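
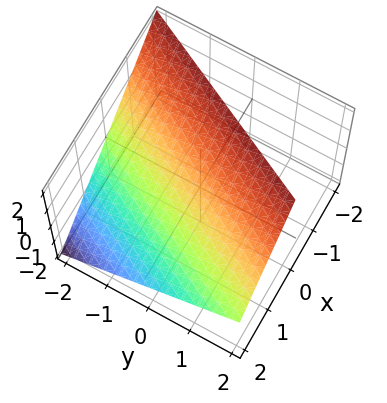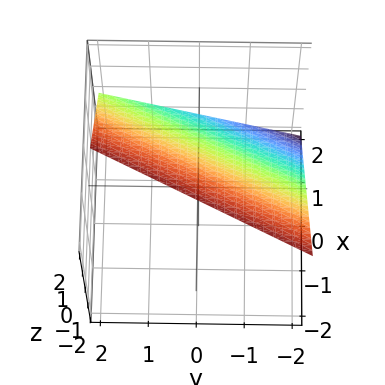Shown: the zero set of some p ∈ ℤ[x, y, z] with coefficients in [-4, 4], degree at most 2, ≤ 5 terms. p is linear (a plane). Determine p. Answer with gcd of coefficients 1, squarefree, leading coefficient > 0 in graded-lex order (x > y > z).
2*x - y + 2*z - 2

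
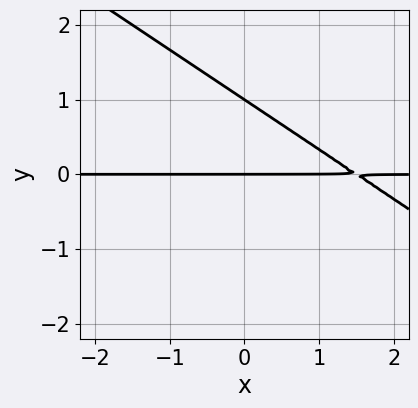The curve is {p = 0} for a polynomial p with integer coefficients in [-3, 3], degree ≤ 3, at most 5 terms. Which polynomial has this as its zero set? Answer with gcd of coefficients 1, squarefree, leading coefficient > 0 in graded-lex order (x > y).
2*x*y + 3*y^2 - 3*y

1. The degree is 2 — the shape is more complex than any degree-1 curve.
2. Observable constraints: the y-axis gridline crossings are at y ∈ {0, 1}; the visible x-axis segment lies entirely on the curve.
3. Together with the visible shape, these determine p as stated.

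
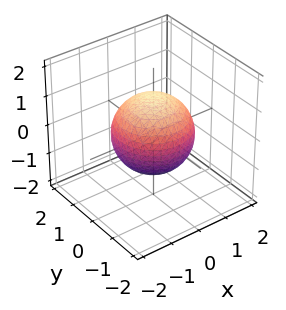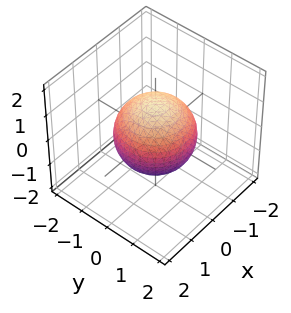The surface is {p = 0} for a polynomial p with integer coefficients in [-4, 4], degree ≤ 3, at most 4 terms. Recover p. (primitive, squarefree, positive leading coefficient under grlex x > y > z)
2*x^2 + 2*y^2 + 2*z^2 - 3

(a) deg p = 2. A closed, bounded, convex surface; a quadric.
(b) Symmetries: every cross-section ⟂ z is a circle, so x, y appear only via x² + y²; mirror symmetry z ↦ −z ⇒ only even powers of z.
(c) Against the integer gridlines: a circular section at z = 1 has radius between 0 and 1.
(d) Matching integer coefficients to the picture gives p.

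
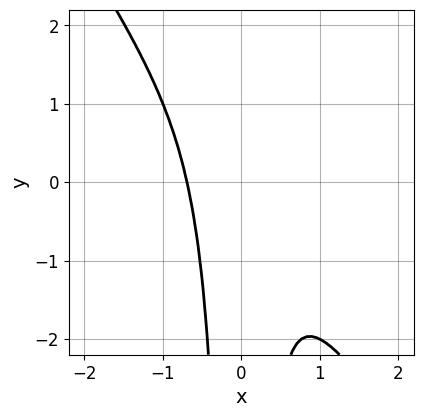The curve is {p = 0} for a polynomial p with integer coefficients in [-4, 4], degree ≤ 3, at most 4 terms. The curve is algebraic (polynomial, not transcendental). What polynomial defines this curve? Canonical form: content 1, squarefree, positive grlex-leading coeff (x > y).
(a) deg p = 3.
(b) Observable constraints: the curve avoids every integer y-axis point in the box.
(c) Matching integer coefficients to the picture gives p.

3*x^3 + 2*x^2*y + 1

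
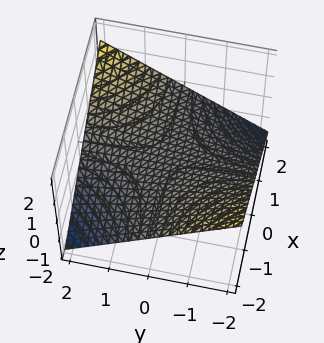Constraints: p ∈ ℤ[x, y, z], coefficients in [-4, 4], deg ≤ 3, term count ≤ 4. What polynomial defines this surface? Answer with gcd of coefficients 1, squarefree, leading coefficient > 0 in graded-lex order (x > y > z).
Degree: a hyperbolic paraboloid; a quadric, so deg p = 2.
From the axis intercepts and sections: it crosses the z-axis at the gridline z = 0; every point of the x-axis in the box is on the surface; every point of the y-axis in the box is on the surface.
Together with the visible shape, these determine p as stated.

x*y - 3*z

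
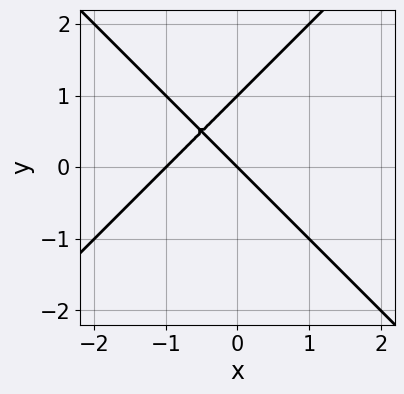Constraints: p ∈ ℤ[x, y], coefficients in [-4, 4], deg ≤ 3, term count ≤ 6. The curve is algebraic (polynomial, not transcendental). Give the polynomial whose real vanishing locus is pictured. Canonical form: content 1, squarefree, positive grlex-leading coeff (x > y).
x^2 - y^2 + x + y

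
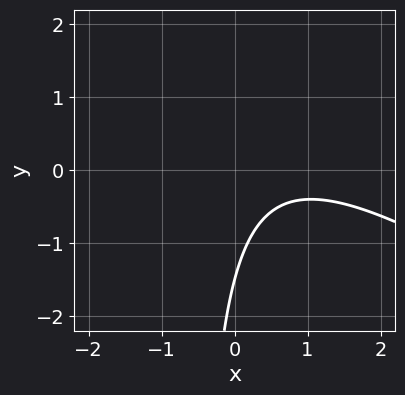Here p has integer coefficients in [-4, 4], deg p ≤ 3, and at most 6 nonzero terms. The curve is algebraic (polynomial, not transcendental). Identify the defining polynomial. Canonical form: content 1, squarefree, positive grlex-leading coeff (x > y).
Degree: no degree-1 curve has this shape, so deg p = 2.
Against the integer gridlines: no x-intercept at any integer in the box.
These observations pin down the coefficients.

2*x^2 + 3*x*y - 3*x + 2*y + 3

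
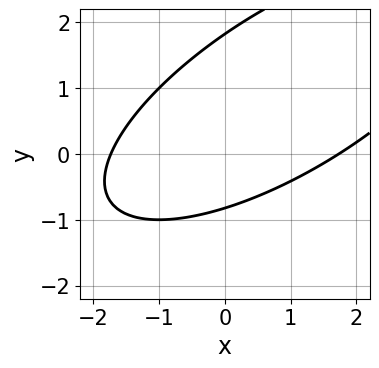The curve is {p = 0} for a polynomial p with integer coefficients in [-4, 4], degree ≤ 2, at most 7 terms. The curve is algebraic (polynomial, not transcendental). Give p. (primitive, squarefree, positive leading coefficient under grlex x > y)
x^2 - 2*x*y + 2*y^2 - 2*y - 3

The degree is 2 — no degree-1 curve has this shape.
Solving for integer coefficients yields p as stated.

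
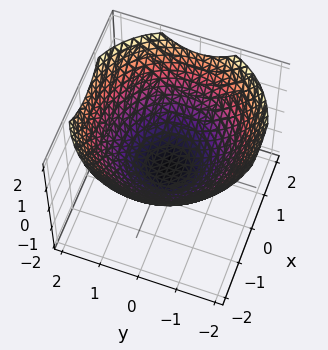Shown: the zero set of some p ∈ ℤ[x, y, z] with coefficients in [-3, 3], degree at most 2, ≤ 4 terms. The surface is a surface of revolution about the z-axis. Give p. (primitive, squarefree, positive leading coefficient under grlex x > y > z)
x^2 + y^2 - 2*z - 1

(a) The degree is 2 — the shape is more complex than any degree-1 surface.
(b) Symmetries: rotational symmetry about the z-axis ⇒ p depends on x, y only through x² + y².
(c) Against the integer gridlines: among the integer gridlines, it crosses the y-axis at y ∈ {-1, 1}; among the integer gridlines, it crosses the x-axis at x ∈ {-1, 1}; a circular section at z = 1 has radius between 1 and 2.
(d) The integer polynomial consistent with all of this is the stated p.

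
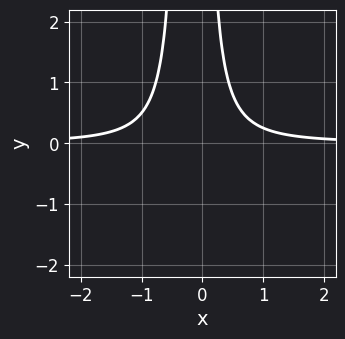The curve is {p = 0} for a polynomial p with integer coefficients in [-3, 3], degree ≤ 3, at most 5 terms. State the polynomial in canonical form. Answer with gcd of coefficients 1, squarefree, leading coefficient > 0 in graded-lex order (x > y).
deg p = 3. The shape is more complex than any degree-2 curve.
Observable constraints: the curve avoids every integer x-axis point in the box; it misses every integer gridline on the y-axis.
These observations pin down the coefficients.

3*x^2*y + x*y - 1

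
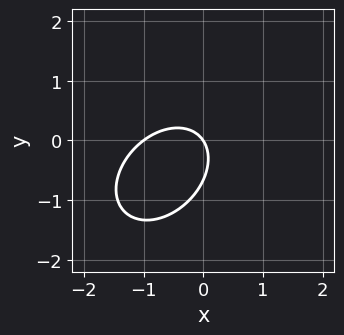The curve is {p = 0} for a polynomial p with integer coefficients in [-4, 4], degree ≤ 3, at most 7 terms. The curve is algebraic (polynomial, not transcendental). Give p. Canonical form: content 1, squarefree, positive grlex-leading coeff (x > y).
3*x^2 - 2*x*y + 3*y^2 + 3*x + 2*y

1. Degree: a generic line meets the curve in up to 2 points, so deg p = 2.
2. From the axis intercepts and sections: it meets the y-axis at y = 0 (among the integer gridlines); the x-axis gridline crossings are at x ∈ {-1, 0}.
3. Putting this together gives p.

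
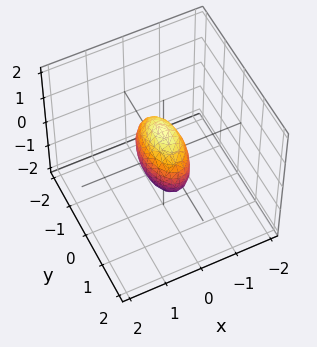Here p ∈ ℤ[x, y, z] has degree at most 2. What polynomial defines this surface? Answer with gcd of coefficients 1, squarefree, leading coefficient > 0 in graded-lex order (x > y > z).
3*x^2 + y^2 + z^2 - 1

1. The degree is 2 — bounded and convex; a quadric.
2. Symmetries: the z ↦ −z reflection is a symmetry, so z appears only in even powers; it's symmetric under y → −y, forcing even powers of y; it's symmetric under x → −x, forcing even powers of x.
3. Observable constraints: the z-axis gridline crossings are at z ∈ {-1, 1}; among the integer gridlines, it crosses the y-axis at y ∈ {-1, 1}.
4. Putting this together gives p.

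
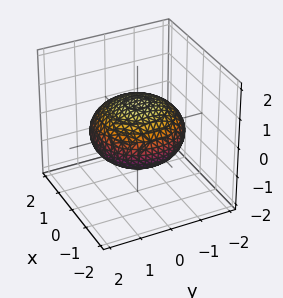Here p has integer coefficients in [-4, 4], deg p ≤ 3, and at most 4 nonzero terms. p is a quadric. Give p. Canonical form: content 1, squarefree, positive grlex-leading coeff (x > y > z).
x^2 + y^2 + 2*z^2 - 2

(a) The degree is 2 — a closed, bounded, convex surface; a quadric.
(b) Symmetries: it's symmetric under z → −z, forcing even powers of z; the surface is invariant under rotation about z: p = q(x² + y², z).
(c) From the visible intercepts: the z-axis gridline crossings are at z ∈ {-1, 1}; a circular section at z = 0 has radius between 1 and 2.
(d) Together with the visible shape, these determine p as stated.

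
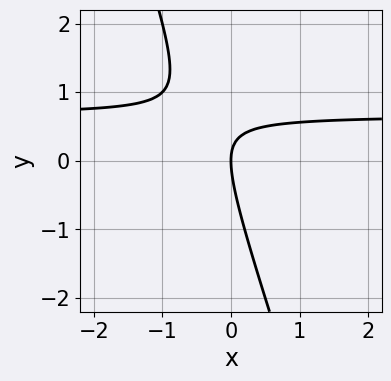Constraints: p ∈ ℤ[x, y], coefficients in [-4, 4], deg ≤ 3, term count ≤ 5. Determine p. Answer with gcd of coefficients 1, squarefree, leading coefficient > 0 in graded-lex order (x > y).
(a) The degree is 2 — no degree-1 curve has this shape.
(b) Against the integer gridlines: it meets the x-axis at x = 0 (among the integer gridlines); it meets the y-axis at y = 0 (among the integer gridlines).
(c) Assembling these constraints gives the stated polynomial.

3*x*y + y^2 - 2*x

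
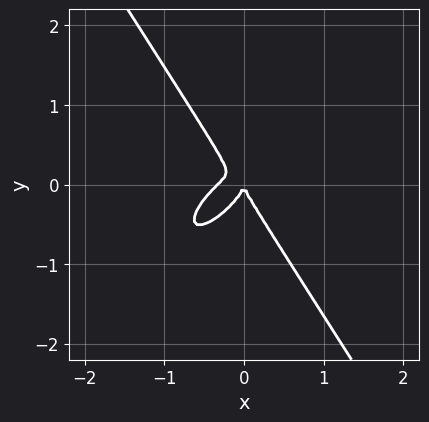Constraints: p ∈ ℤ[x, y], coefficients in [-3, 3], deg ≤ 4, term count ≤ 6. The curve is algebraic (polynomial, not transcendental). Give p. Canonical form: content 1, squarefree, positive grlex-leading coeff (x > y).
3*x^3 - 3*x^2*y + 2*y^3 + x^2

First, the degree is 3 — the shape is more complex than any degree-2 curve.
Next, reading off the gridlines: one x-axis crossing is at x = 0; it crosses the y-axis at the gridline y = 0.
Finally, putting this together gives p.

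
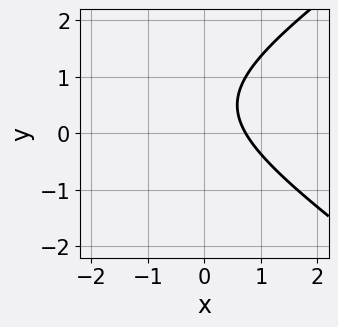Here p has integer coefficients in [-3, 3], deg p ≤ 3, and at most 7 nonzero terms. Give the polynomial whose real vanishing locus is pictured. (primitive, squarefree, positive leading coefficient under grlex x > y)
x^2 - 2*y^2 + 2*x + 2*y - 2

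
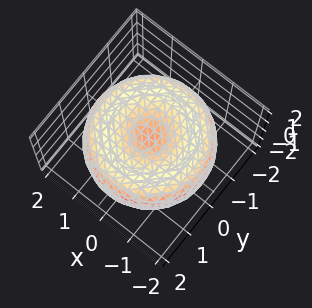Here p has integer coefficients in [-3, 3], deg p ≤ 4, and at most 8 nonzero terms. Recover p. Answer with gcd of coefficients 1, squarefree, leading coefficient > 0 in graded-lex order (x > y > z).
deg p = 4. The shape is more complex than any degree-3 surface.
Symmetries: rotational symmetry about the z-axis ⇒ p depends on x, y only through x² + y².
From the axis intercepts and sections: a circular section at z = -1 has radius exactly 1.
Fitting integer coefficients to these (and the overall shape) gives p.

x^4 + 2*x^2*y^2 + y^4 - 3*x^2 - 3*y^2 + 3*z^2 - 1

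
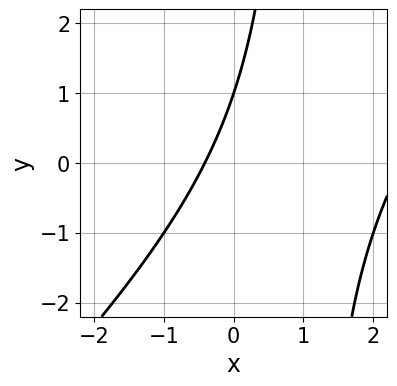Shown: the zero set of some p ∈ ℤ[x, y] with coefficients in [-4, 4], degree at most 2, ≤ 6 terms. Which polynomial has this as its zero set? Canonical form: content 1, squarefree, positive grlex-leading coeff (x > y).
x^2 - x*y - 2*x + y - 1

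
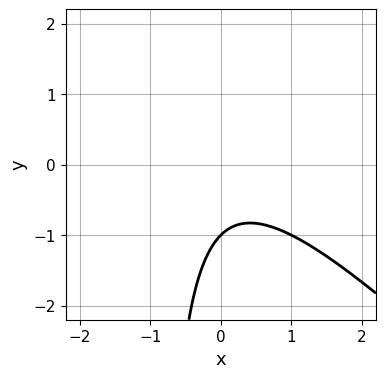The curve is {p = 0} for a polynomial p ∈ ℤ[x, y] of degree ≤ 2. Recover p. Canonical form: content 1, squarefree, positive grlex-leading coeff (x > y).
x^2 + x*y + y + 1

The degree is 2 — no degree-1 curve has this shape.
Checking where it meets the axes: it meets the y-axis at y = -1 (among the integer gridlines); it misses every integer gridline on the x-axis.
The integer polynomial consistent with all of this is the stated p.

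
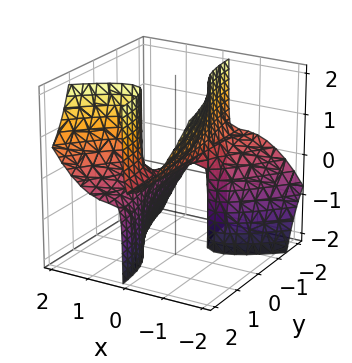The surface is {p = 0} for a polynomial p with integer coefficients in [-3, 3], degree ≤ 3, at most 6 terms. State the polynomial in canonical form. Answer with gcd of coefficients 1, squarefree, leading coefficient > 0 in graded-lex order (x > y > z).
3*x^3 - 2*x^2*y - 3*x*y*z + z

1. deg p = 3.
2. Against the integer gridlines: the visible y-axis segment lies entirely on the surface; it meets the x-axis at x = 0 (among the integer gridlines); it meets the z-axis at z = 0 (among the integer gridlines).
3. Assembling these constraints gives the stated polynomial.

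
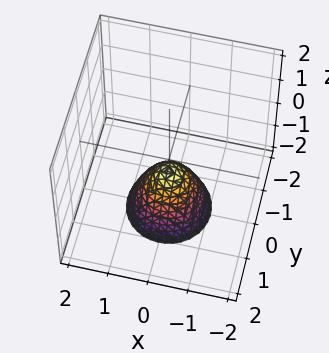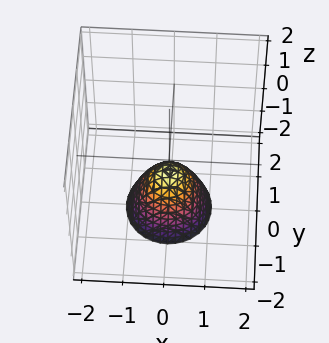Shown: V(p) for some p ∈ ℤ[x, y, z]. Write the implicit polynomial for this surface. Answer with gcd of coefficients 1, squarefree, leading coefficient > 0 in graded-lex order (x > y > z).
1. The degree is 2 — a generic line meets the surface in up to 2 points.
2. Symmetry: every cross-section ⟂ z is a circle, so x, y appear only via x² + y².
3. Reading off the gridlines: no y-intercept at any integer in the box; a circular section at z = -2 has radius exactly 1.
4. The integer polynomial consistent with all of this is the stated p.

3*x^2 + 3*y^2 + 2*z + 1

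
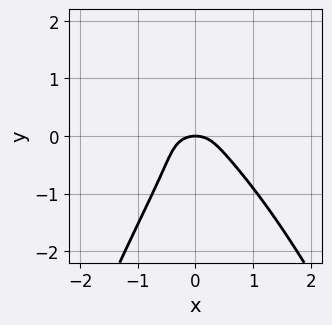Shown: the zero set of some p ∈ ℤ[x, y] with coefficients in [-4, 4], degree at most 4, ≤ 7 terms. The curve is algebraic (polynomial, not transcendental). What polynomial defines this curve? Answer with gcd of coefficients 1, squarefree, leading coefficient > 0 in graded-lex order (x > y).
3*x^4 - 2*x*y^2 + 2*y^3 + x^2 + y

1. deg p = 4.
2. Checking where it meets the axes: one x-axis crossing is at x = 0; it crosses the y-axis at the gridline y = 0.
3. The integer polynomial consistent with all of this is the stated p.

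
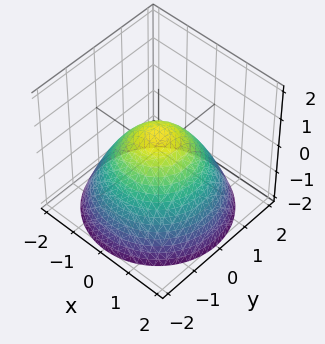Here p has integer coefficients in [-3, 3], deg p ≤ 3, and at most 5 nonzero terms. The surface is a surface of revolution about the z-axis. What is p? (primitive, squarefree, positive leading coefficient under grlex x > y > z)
First, degree: no degree-1 surface has this shape, so deg p = 2.
Next, symmetries: rotational symmetry about the z-axis ⇒ p depends on x, y only through x² + y².
Then, checking where it meets the axes: the y-axis gridline crossings are at y ∈ {-1, 1}; the x-axis gridline crossings are at x ∈ {-1, 1}; a circular section at z = -1 has radius between 1 and 2.
Finally, putting this together gives p.

2*x^2 + 2*y^2 + 3*z - 2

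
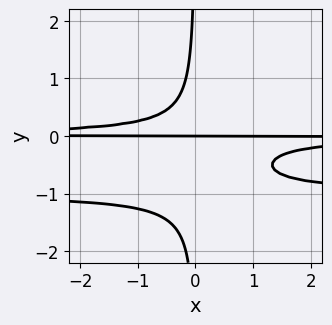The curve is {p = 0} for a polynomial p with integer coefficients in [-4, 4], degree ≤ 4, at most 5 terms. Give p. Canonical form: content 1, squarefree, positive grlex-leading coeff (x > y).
Degree: no degree-3 curve has this shape, so deg p = 4.
Observable constraints: the visible x-axis segment lies entirely on the curve; it crosses the y-axis at the gridline y = 0.
These observations pin down the coefficients.

3*x*y^3 + 3*x*y^2 + y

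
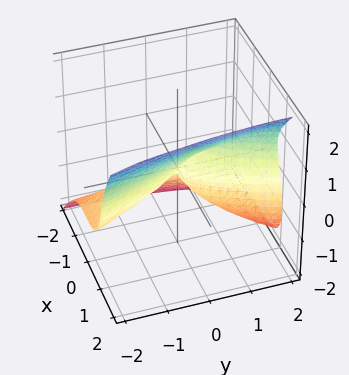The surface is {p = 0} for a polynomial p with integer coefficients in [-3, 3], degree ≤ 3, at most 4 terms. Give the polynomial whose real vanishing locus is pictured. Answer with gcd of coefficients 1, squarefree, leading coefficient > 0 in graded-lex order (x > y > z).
1. The degree is 3 — a generic line meets the surface in up to 3 points.
2. From the axis intercepts and sections: it meets the z-axis at z = 0 (among the integer gridlines); one y-axis crossing is at y = 0; it crosses the x-axis at the gridline x = 0.
3. The integer polynomial consistent with all of this is the stated p.

3*x^3 - 2*z^3 - y^2 + 2*y*z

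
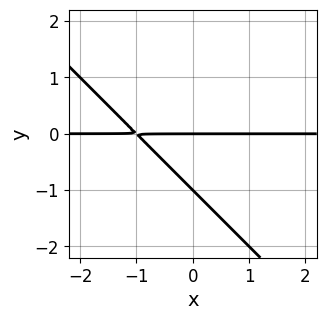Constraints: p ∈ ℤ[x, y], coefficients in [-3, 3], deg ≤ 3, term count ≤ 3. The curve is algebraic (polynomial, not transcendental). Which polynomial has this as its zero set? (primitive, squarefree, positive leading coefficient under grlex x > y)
1. The degree is 2 — a generic line meets the curve in up to 2 points.
2. From the axis intercepts and sections: the visible x-axis segment lies entirely on the curve; among the integer gridlines, it crosses the y-axis at y ∈ {-1, 0}.
3. Solving for integer coefficients yields p as stated.

x*y + y^2 + y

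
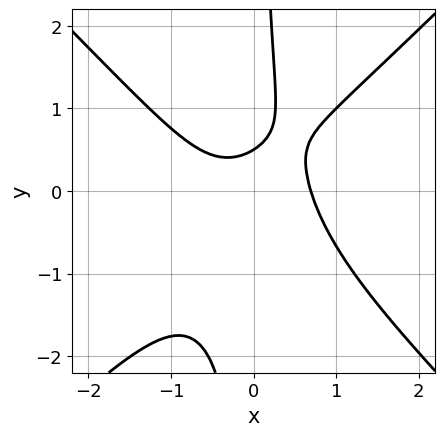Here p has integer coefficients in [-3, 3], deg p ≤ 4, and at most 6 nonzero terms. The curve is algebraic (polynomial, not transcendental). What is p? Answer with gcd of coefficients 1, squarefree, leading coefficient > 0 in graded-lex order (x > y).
(a) Degree: a generic line meets the curve in up to 3 points, so deg p = 3.
(b) Matching integer coefficients to the picture gives p.

3*x^3 - 3*x*y^2 - x*y + 2*y - 1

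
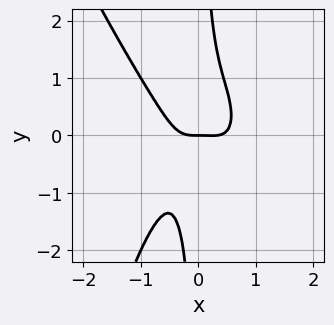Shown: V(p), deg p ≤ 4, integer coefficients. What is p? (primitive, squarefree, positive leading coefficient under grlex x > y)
(a) Degree: the shape is more complex than any degree-3 curve, so deg p = 4.
(b) Observable constraints: it crosses the x-axis at the gridline x = 0; it crosses the y-axis at the gridline y = 0.
(c) Fitting integer coefficients to these (and the overall shape) gives p.

3*x^4 + x^3*y - x^3 + 2*x*y^2 - y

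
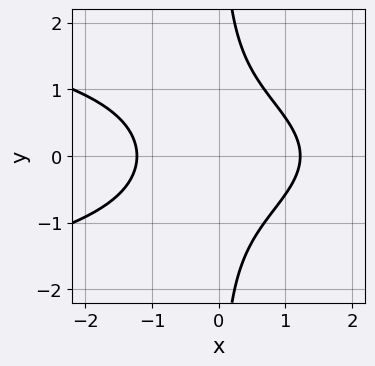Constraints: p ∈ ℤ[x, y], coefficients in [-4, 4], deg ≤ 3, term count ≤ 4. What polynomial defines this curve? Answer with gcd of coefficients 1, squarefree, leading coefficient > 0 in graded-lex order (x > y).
3*x*y^2 + 2*x^2 - 3

First, degree: the shape is more complex than any degree-2 curve, so deg p = 3.
Then, symmetries: the y ↦ −y reflection is a symmetry, so y appears only in even powers.
Next, from the visible intercepts: it misses every integer gridline on the y-axis.
Finally, putting this together gives p.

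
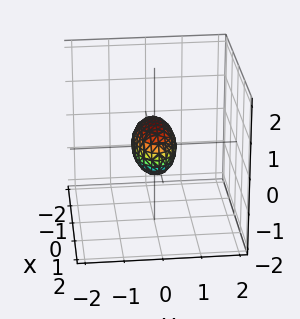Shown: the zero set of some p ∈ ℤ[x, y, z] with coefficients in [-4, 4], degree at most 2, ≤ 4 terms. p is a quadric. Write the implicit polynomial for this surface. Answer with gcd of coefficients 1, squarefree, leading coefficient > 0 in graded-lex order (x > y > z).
x^2 + 3*y^2 + 2*z^2 - 1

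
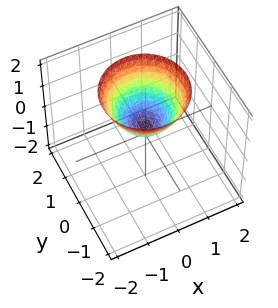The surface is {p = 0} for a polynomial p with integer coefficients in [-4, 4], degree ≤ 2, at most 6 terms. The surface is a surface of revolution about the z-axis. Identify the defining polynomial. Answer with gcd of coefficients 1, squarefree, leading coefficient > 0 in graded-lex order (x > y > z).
Degree: no degree-1 surface has this shape, so deg p = 2.
Symmetry: every cross-section ⟂ z is a circle, so x, y appear only via x² + y².
Against the integer gridlines: no y-intercept at any integer in the box; it misses every integer gridline on the x-axis.
These observations pin down the coefficients.

3*x^2 + 3*y^2 - 3*z + 1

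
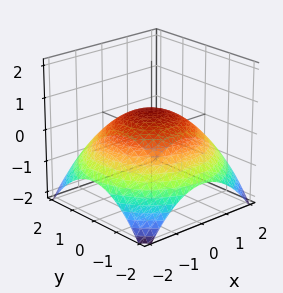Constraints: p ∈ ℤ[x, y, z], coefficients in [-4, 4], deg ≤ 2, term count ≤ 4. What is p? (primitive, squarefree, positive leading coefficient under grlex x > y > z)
1. deg p = 2.
2. Symmetries: the surface is invariant under rotation about z: p = q(x² + y², z).
3. Observable constraints: a circular section at z = 0 has radius between 1 and 2.
4. Fitting integer coefficients to these (and the overall shape) gives p.

x^2 + y^2 + 3*z - 2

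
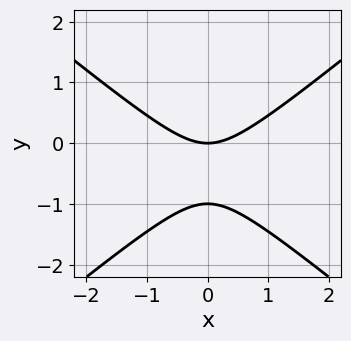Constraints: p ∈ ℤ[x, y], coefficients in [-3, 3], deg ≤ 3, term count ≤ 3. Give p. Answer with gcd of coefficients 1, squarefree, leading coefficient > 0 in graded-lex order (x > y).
2*x^2 - 3*y^2 - 3*y

First, degree: no degree-1 curve has this shape, so deg p = 2.
Then, symmetries: mirror symmetry x ↦ −x ⇒ only even powers of x.
Then, against the integer gridlines: one x-axis crossing is at x = 0; among the integer gridlines, it crosses the y-axis at y ∈ {-1, 0}.
Finally, matching integer coefficients to the picture gives p.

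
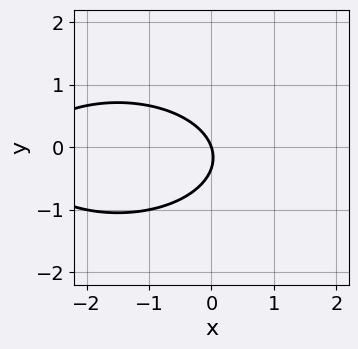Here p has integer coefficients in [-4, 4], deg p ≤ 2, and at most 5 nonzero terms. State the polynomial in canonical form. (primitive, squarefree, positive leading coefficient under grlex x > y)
The degree is 2 — no degree-1 curve has this shape.
Observable constraints: one y-axis crossing is at y = 0; it crosses the x-axis at the gridline x = 0.
Solving for integer coefficients yields p as stated.

x^2 + 3*y^2 + 3*x + y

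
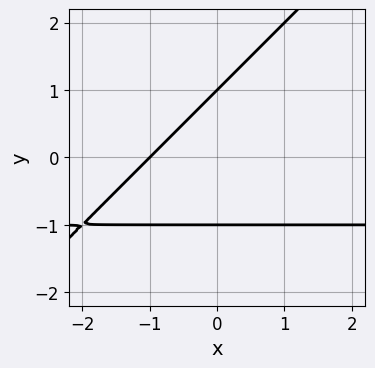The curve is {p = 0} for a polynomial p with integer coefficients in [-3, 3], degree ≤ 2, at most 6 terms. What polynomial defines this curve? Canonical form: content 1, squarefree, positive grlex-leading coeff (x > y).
x*y - y^2 + x + 1

The degree is 2 — a generic line meets the curve in up to 2 points.
Checking where it meets the axes: the y-axis gridline crossings are at y ∈ {-1, 1}; it crosses the x-axis at the gridline x = -1.
Fitting integer coefficients to these (and the overall shape) gives p.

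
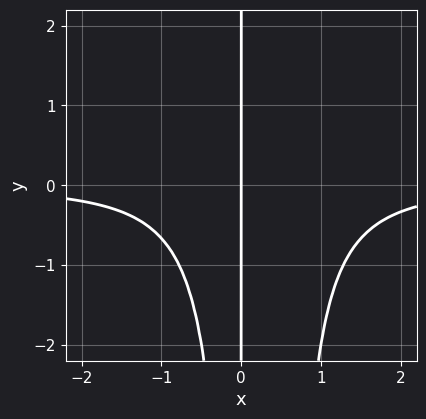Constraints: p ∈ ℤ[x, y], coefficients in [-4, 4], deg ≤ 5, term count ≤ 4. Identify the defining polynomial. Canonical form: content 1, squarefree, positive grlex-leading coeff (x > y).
Degree: no degree-3 curve has this shape, so deg p = 4.
From the axis intercepts and sections: every point of the y-axis in the box is on the curve; it crosses the x-axis at the gridline x = 0.
Solving for integer coefficients yields p as stated.

2*x^3*y - x^2*y + 2*x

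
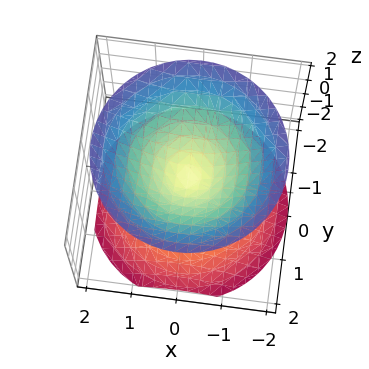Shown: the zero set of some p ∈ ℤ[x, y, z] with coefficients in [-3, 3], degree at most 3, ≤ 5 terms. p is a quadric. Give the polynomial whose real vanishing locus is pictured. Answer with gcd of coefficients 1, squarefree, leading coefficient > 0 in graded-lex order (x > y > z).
x^2 + y^2 - z^2

1. The picture has 2 separate pieces.
2. Degree: two nappes meeting at a single point; a quadric, so deg p = 2.
3. Symmetries: it's symmetric under z → −z, forcing even powers of z; rotational symmetry about the z-axis ⇒ p depends on x, y only through x² + y².
4. Reading off the gridlines: a circular section at z = 1 has radius exactly 1; one x-axis crossing is at x = 0.
5. Fitting integer coefficients to these (and the overall shape) gives p.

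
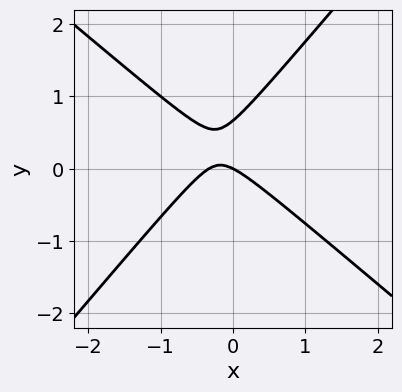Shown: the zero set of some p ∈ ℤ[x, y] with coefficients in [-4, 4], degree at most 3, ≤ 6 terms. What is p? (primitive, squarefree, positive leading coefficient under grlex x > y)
3*x^2 + x*y - 3*y^2 + x + 2*y

(a) Degree: a generic line meets the curve in up to 2 points, so deg p = 2.
(b) From the visible intercepts: it crosses the y-axis at the gridline y = 0; one x-axis crossing is at x = 0.
(c) Putting this together gives p.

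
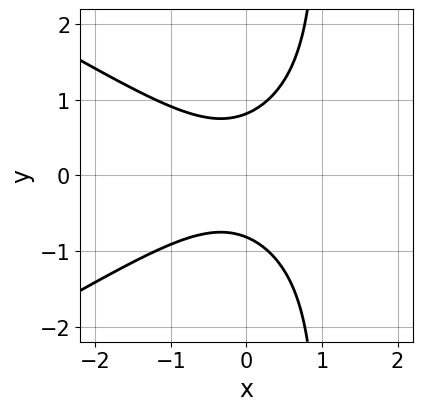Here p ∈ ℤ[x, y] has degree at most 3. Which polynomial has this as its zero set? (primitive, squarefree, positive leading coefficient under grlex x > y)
First, degree: no degree-2 curve has this shape, so deg p = 3.
Then, symmetries: the y ↦ −y reflection is a symmetry, so y appears only in even powers.
Next, checking where it meets the axes: the curve avoids every integer x-axis point in the box.
Finally, together with the visible shape, these determine p as stated.

x^3 - 3*x*y^2 - 2*x^2 + 3*y^2 - 2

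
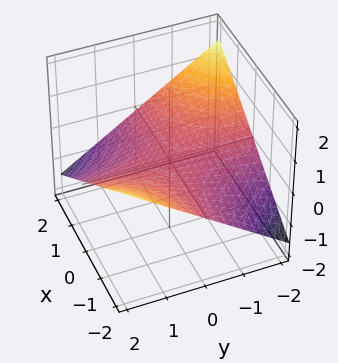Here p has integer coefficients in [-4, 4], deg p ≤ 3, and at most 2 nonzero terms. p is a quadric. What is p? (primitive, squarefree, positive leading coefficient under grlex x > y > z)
x*y + 3*z

Degree: a saddle surface; a quadric, so deg p = 2.
Against the integer gridlines: it crosses the z-axis at the gridline z = 0; every point of the x-axis in the box is on the surface.
Solving for integer coefficients yields p as stated. Check: (0, 1, 0) on the y-axis lies on the surface, and p(0, 1, 0) = 0. ✓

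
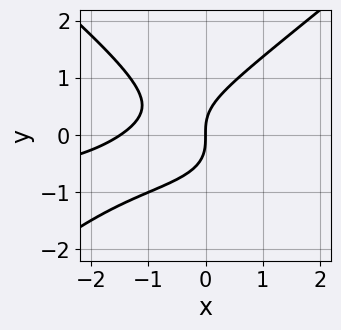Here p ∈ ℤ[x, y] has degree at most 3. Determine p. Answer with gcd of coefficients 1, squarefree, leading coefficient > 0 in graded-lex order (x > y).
(a) deg p = 3. The shape is more complex than any degree-2 curve.
(b) From the visible intercepts: one x-axis crossing is at x = 0; it crosses the y-axis at the gridline y = 0.
(c) Together with the visible shape, these determine p as stated.

2*x^2*y - 3*y^3 + 2*x^2 + 3*x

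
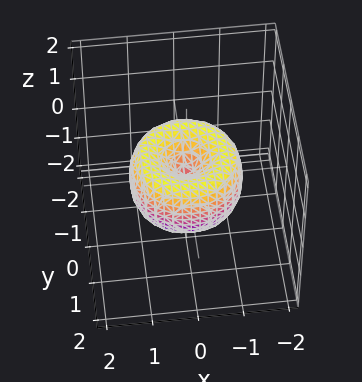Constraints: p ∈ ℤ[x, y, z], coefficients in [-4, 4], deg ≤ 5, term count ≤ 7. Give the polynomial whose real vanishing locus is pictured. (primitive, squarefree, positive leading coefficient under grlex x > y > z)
1. deg p = 4. No degree-3 surface has this shape.
2. Symmetries: every cross-section ⟂ z is a circle, so x, y appear only via x² + y².
3. From the axis intercepts and sections: it crosses the y-axis at the gridline y = 0; it meets the z-axis at z = 0 (among the integer gridlines); one x-axis crossing is at x = 0; a circular section at z = 0 has radius between 1 and 2.
4. These observations pin down the coefficients.

2*x^4 + 4*x^2*y^2 + 2*y^4 - 3*x^2 - 3*y^2 + 2*z^2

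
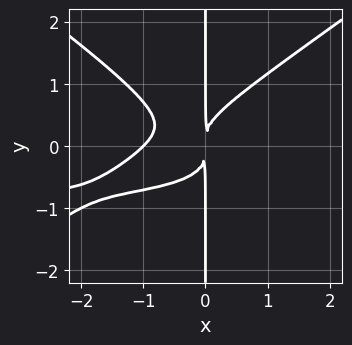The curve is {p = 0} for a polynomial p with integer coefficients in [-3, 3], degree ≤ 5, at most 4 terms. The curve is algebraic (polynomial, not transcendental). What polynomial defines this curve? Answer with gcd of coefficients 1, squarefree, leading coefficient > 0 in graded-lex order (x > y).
1. The degree is 4 — no degree-3 curve has this shape.
2. From the visible intercepts: it crosses the x-axis at the gridline x = -1; every point of the y-axis in the box is on the curve.
3. These observations pin down the coefficients.

x^3*y - 2*x*y^3 + x^3 + x^2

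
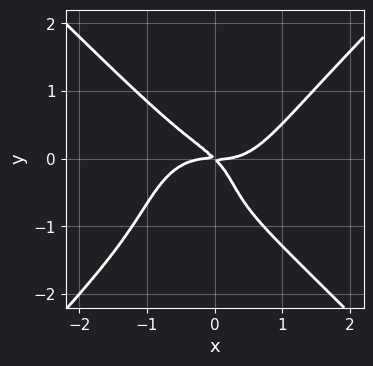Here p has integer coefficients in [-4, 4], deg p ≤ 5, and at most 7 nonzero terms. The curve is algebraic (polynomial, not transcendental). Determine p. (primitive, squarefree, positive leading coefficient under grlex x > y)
x^4 - y^4 - y^3 - x*y - y^2

The degree is 4 — a generic line meets the curve in up to 4 points.
From the axis intercepts and sections: it crosses the y-axis at the gridline y = 0; it crosses the x-axis at the gridline x = 0.
Putting this together gives p.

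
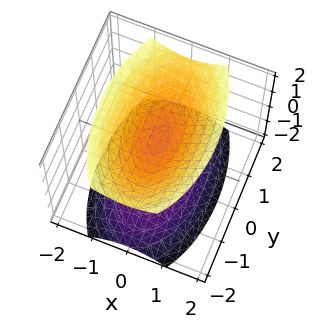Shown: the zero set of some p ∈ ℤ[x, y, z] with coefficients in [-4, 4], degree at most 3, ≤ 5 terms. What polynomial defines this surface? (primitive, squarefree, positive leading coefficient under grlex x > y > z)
3*x^2 + y^2 - 2*z^2 + 1

1. I count 2 distinct pieces. Treating them together as one polynomial.
2. Degree: two sheets facing apart; a quadric, so deg p = 2.
3. Symmetries: mirror symmetry y ↦ −y ⇒ only even powers of y; mirror symmetry z ↦ −z ⇒ only even powers of z; it's symmetric under x → −x, forcing even powers of x.
4. From the visible intercepts: the surface avoids every integer x-axis point in the box; the surface avoids every integer y-axis point in the box.
5. Together with the visible shape, these determine p as stated.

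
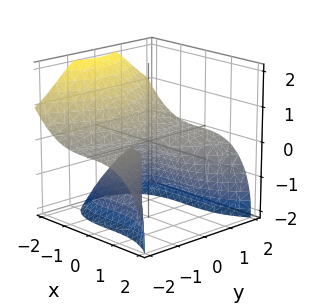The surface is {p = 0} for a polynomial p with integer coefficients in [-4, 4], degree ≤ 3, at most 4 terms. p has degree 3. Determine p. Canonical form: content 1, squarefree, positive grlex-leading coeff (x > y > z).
x^3 + 2*y^2*z + 2*z^2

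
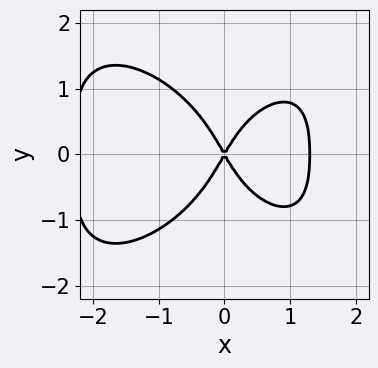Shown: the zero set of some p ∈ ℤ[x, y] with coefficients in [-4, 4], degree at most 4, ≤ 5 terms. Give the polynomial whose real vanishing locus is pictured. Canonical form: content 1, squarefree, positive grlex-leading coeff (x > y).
x^4 + y^4 + x^3 - 3*x^2 + y^2

1. Degree: no degree-3 curve has this shape, so deg p = 4.
2. Symmetries: the y ↦ −y reflection is a symmetry, so y appears only in even powers.
3. From the axis intercepts and sections: one x-axis crossing is at x = 0; it crosses the y-axis at the gridline y = 0.
4. Assembling these constraints gives the stated polynomial.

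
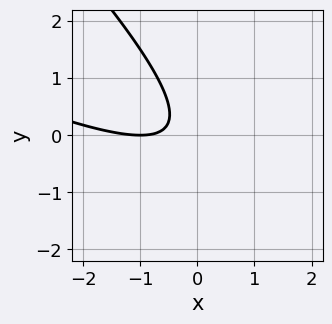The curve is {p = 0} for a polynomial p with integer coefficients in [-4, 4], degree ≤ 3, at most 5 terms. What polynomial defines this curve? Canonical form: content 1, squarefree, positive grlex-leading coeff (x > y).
1. The degree is 2 — no degree-1 curve has this shape.
2. From the visible intercepts: the curve avoids every integer y-axis point in the box; it crosses the x-axis at the gridline x = -1.
3. Fitting integer coefficients to these (and the overall shape) gives p.

x^2 + 3*x*y + 2*y^2 + 2*x + 1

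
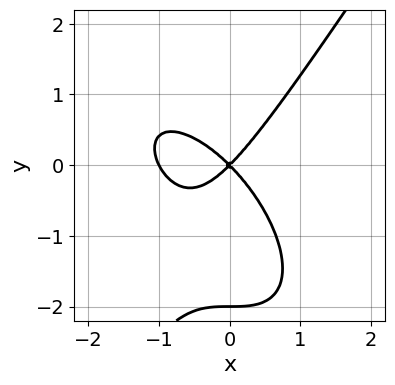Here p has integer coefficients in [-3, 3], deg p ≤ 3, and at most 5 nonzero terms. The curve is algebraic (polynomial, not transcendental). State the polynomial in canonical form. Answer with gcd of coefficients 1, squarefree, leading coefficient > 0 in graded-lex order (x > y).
First, degree: a generic line meets the curve in up to 3 points, so deg p = 3.
Then, checking where it meets the axes: the y-axis gridline crossings are at y ∈ {-2, 0}; among the integer gridlines, it crosses the x-axis at x ∈ {-1, 0}.
Finally, the integer polynomial consistent with all of this is the stated p.

2*x^3 + x^2*y - y^3 + 2*x^2 - 2*y^2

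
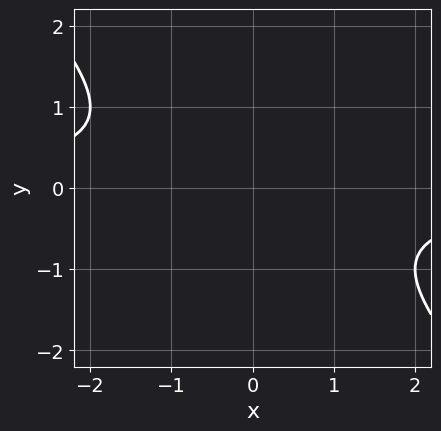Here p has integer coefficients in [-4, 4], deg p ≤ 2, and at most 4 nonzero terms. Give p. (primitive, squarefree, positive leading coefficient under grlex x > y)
x*y + y^2 + 1

The degree is 2 — no degree-1 curve has this shape.
From the axis intercepts and sections: the curve avoids every integer x-axis point in the box; it misses every integer gridline on the y-axis.
Fitting integer coefficients to these (and the overall shape) gives p.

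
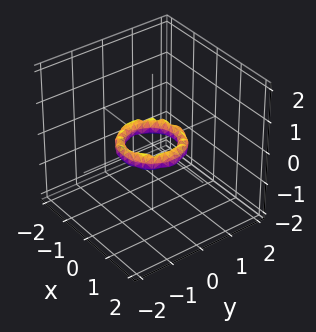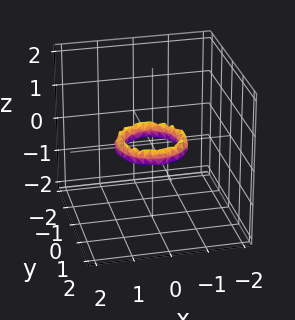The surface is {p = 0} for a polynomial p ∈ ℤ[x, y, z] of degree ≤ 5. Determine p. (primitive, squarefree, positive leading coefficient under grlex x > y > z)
(a) Degree: a generic line meets the surface in up to 4 points, so deg p = 4.
(b) Symmetries: rotational symmetry about the z-axis ⇒ p depends on x, y only through x² + y².
(c) Checking where it meets the axes: the y-axis gridline crossings are at y ∈ {-1, 1}; a circular section at z = 0 has radius between 0 and 1; among the integer gridlines, it crosses the x-axis at x ∈ {-1, 1}.
(d) Matching integer coefficients to the picture gives p.

2*x^4 + 4*x^2*y^2 + 2*y^4 - 3*x^2 - 3*y^2 + 2*z^2 + 1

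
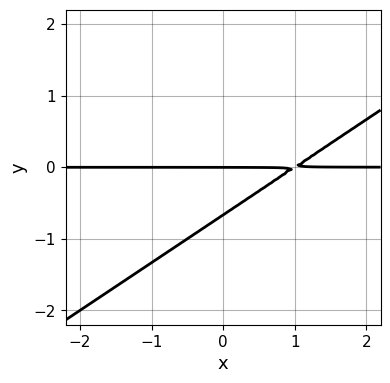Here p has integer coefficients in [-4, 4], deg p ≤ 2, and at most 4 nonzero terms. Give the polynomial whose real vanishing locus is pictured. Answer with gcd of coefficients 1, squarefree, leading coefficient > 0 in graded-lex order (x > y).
(a) Degree: a generic line meets the curve in up to 2 points, so deg p = 2.
(b) Observable constraints: every point of the x-axis in the box is on the curve; one y-axis crossing is at y = 0.
(c) Solving for integer coefficients yields p as stated.

2*x*y - 3*y^2 - 2*y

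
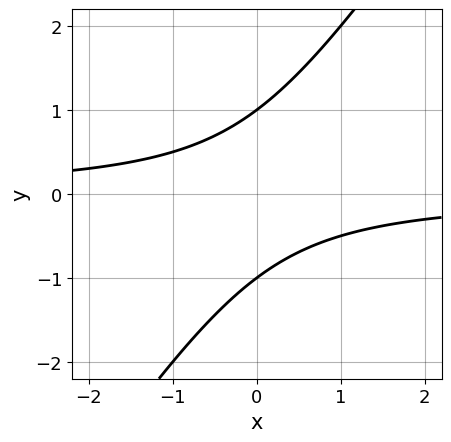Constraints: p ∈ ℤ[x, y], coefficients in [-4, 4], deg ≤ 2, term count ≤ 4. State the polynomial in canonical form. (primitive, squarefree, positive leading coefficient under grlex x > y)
1. Degree: no degree-1 curve has this shape, so deg p = 2.
2. From the axis intercepts and sections: no x-intercept at any integer in the box; the y-axis gridline crossings are at y ∈ {-1, 1}.
3. Matching integer coefficients to the picture gives p.

3*x*y - 2*y^2 + 2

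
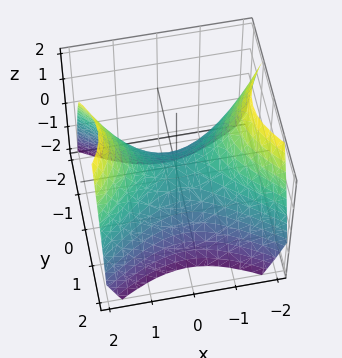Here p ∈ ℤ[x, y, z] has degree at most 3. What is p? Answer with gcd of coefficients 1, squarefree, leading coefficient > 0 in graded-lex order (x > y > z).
2*x^2 - 3*y^2 - 3*z

(a) The degree is 2 — a saddle surface; a quadric.
(b) Symmetries: it's symmetric under x → −x, forcing even powers of x; it's symmetric under y → −y, forcing even powers of y.
(c) From the visible intercepts: it crosses the y-axis at the gridline y = 0; one x-axis crossing is at x = 0; it crosses the z-axis at the gridline z = 0.
(d) Together with the visible shape, these determine p as stated.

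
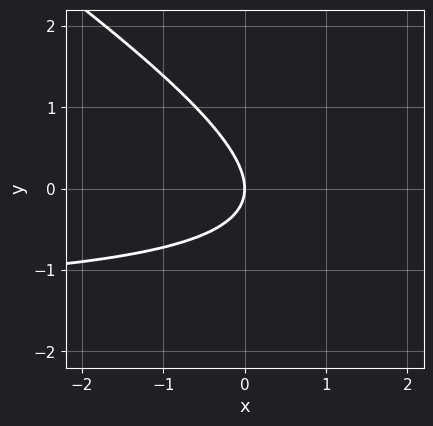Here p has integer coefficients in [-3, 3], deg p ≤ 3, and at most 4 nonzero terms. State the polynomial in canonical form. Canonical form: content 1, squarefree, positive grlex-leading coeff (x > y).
2*x*y + 3*y^2 + 3*x

First, degree: a generic line meets the curve in up to 2 points, so deg p = 2.
Then, from the visible intercepts: it meets the x-axis at x = 0 (among the integer gridlines); it meets the y-axis at y = 0 (among the integer gridlines).
Finally, matching integer coefficients to the picture gives p.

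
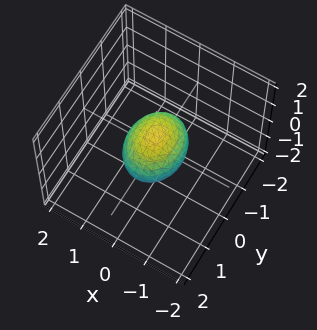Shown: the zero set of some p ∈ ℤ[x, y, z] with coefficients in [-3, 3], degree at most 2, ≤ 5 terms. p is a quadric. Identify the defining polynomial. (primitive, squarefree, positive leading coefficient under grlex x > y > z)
3*x^2 + 2*y^2 + 3*z^2 - 2

1. The degree is 2 — bounded and convex; a quadric.
2. Symmetries: mirror symmetry z ↦ −z ⇒ only even powers of z; mirror symmetry y ↦ −y ⇒ only even powers of y; it's symmetric under x → −x, forcing even powers of x.
3. Observable constraints: the y-axis gridline crossings are at y ∈ {-1, 1}.
4. The integer polynomial consistent with all of this is the stated p.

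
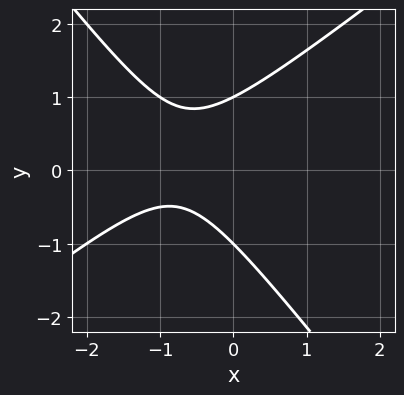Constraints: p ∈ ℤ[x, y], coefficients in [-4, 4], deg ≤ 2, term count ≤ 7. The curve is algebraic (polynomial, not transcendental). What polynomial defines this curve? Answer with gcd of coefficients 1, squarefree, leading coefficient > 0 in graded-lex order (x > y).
deg p = 2. The shape is more complex than any degree-1 curve.
Observable constraints: it misses every integer gridline on the x-axis; among the integer gridlines, it crosses the y-axis at y ∈ {-1, 1}.
Solving for integer coefficients yields p as stated.

2*x^2 - x*y - 2*y^2 + 3*x + 2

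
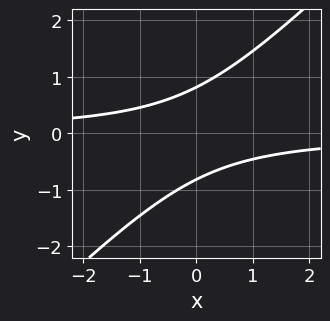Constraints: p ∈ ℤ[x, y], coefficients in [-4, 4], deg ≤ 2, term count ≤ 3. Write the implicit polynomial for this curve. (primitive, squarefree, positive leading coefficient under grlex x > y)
The degree is 2 — no degree-1 curve has this shape.
Reading off the gridlines: the curve avoids every integer x-axis point in the box.
Together with the visible shape, these determine p as stated.

3*x*y - 3*y^2 + 2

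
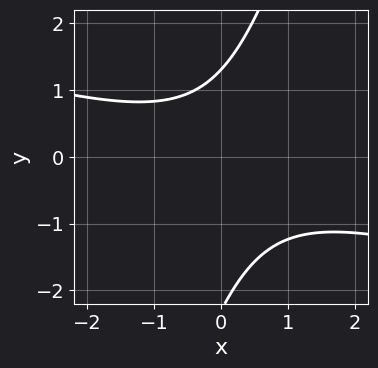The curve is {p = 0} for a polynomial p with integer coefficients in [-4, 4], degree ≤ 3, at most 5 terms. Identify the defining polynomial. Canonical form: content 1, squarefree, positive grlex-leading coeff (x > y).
x^2 + 3*x*y - y^2 - y + 3

(a) Degree: the shape is more complex than any degree-1 curve, so deg p = 2.
(b) Against the integer gridlines: the curve avoids every integer x-axis point in the box.
(c) Solving for integer coefficients yields p as stated.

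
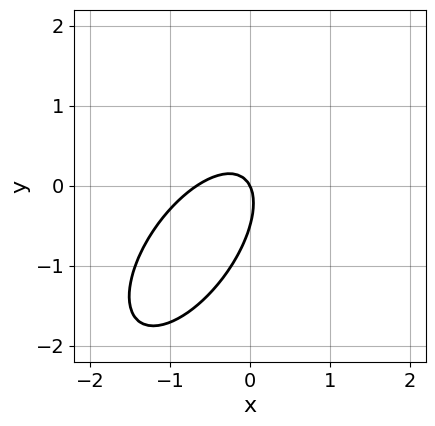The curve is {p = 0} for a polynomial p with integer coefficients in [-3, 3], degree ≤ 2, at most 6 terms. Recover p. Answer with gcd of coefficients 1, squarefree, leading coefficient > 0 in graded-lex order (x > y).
3*x^2 - 3*x*y + 2*y^2 + 2*x + y

(a) deg p = 2. The shape is more complex than any degree-1 curve.
(b) Observable constraints: it crosses the y-axis at the gridline y = 0; it meets the x-axis at x = 0 (among the integer gridlines).
(c) Fitting integer coefficients to these (and the overall shape) gives p.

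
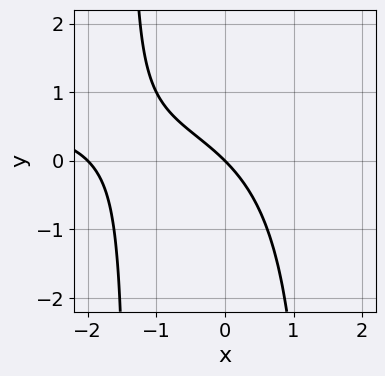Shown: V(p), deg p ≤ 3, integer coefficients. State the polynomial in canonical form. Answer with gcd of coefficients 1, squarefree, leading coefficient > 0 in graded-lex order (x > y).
x^2*y - x^2 - 2*x - 2*y

The degree is 3 — the shape is more complex than any degree-2 curve.
From the visible intercepts: the x-axis gridline crossings are at x ∈ {-2, 0}; one y-axis crossing is at y = 0.
Matching integer coefficients to the picture gives p.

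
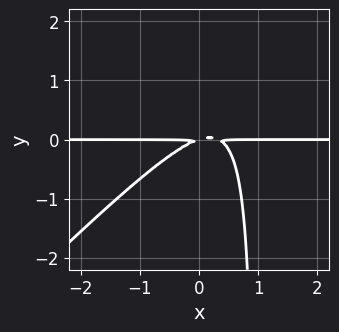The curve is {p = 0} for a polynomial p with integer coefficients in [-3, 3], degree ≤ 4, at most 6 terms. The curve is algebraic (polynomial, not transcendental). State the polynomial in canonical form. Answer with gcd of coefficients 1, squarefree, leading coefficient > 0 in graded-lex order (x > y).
3*x^2*y - 3*x*y^2 - x*y + 3*y^2

1. deg p = 3. A generic line meets the curve in up to 3 points.
2. Reading off the gridlines: every point of the x-axis in the box is on the curve.
3. Putting this together gives p.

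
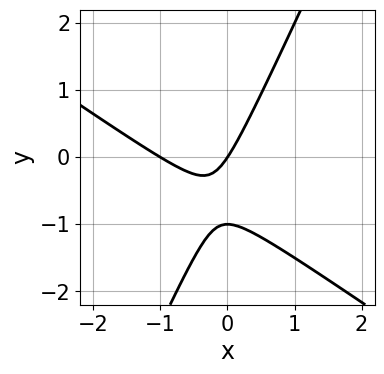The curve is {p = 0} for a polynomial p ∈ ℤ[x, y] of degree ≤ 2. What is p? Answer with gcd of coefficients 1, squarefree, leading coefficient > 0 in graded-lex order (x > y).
(a) The degree is 2 — the shape is more complex than any degree-1 curve.
(b) From the visible intercepts: among the integer gridlines, it crosses the y-axis at y ∈ {-1, 0}; the x-axis gridline crossings are at x ∈ {-1, 0}.
(c) The integer polynomial consistent with all of this is the stated p.

3*x^2 + 3*x*y - 2*y^2 + 3*x - 2*y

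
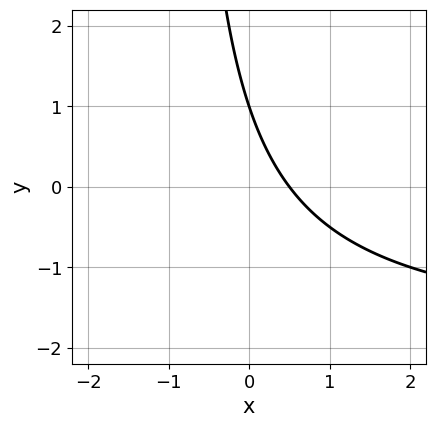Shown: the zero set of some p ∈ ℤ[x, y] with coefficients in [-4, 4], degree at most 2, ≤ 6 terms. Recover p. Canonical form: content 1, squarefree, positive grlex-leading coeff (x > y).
1. Degree: no degree-1 curve has this shape, so deg p = 2.
2. Against the integer gridlines: one y-axis crossing is at y = 1.
3. Putting this together gives p.

x*y + 2*x + y - 1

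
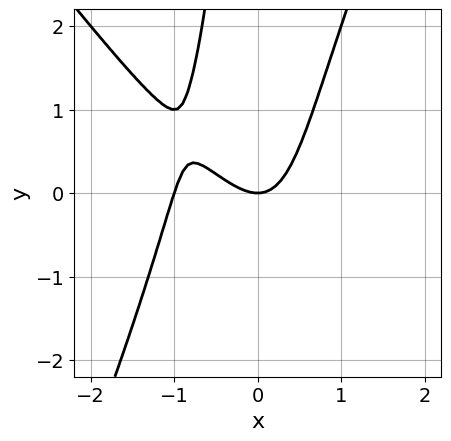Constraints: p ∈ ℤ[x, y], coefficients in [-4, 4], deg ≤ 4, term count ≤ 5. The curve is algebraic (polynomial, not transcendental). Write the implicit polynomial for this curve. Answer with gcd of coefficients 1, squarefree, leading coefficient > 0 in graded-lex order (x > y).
1. deg p = 3. No degree-2 curve has this shape.
2. From the visible intercepts: one y-axis crossing is at y = 0; the x-axis gridline crossings are at x ∈ {-1, 0}.
3. Assembling these constraints gives the stated polynomial.

3*x^3 + x^2*y - x*y^2 + 3*x^2 - 2*y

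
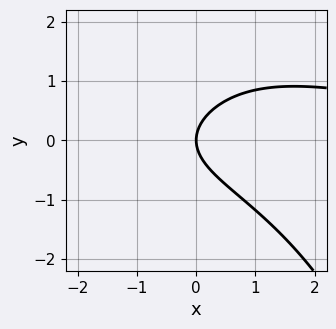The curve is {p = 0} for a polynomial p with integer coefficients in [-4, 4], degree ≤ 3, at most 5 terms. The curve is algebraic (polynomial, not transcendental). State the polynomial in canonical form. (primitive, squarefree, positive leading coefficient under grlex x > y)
1. Degree: no degree-2 curve has this shape, so deg p = 3.
2. Reading off the gridlines: one y-axis crossing is at y = 0; it crosses the x-axis at the gridline x = 0.
3. Solving for integer coefficients yields p as stated.

x^2*y + 3*y^2 - 3*x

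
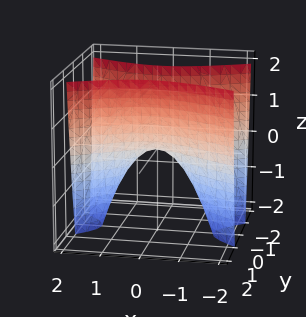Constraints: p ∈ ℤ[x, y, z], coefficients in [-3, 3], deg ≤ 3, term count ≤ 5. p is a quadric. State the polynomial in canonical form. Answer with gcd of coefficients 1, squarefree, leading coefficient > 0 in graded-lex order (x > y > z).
x^2 - 3*y^2 + z

1. The degree is 2 — a hyperbolic paraboloid; a quadric.
2. Symmetries: the x ↦ −x reflection is a symmetry, so x appears only in even powers; the y ↦ −y reflection is a symmetry, so y appears only in even powers.
3. From the axis intercepts and sections: it meets the y-axis at y = 0 (among the integer gridlines); it meets the z-axis at z = 0 (among the integer gridlines); it crosses the x-axis at the gridline x = 0.
4. Together with the visible shape, these determine p as stated.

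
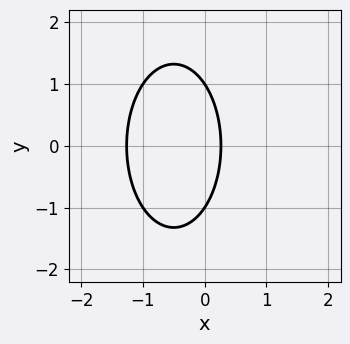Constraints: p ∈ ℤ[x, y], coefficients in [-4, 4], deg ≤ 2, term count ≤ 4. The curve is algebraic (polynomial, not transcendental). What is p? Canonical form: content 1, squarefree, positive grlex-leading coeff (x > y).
3*x^2 + y^2 + 3*x - 1

First, deg p = 2. A generic line meets the curve in up to 2 points.
Next, symmetries: the y ↦ −y reflection is a symmetry, so y appears only in even powers.
Then, from the axis intercepts and sections: among the integer gridlines, it crosses the y-axis at y ∈ {-1, 1}.
Finally, assembling these constraints gives the stated polynomial.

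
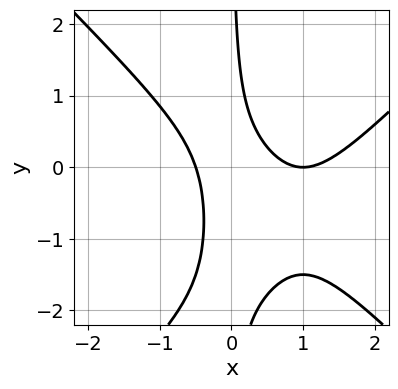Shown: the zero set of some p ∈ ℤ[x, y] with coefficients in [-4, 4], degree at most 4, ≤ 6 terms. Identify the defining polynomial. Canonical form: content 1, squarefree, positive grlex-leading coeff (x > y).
2*x^3 - 2*x*y^2 - 3*x^2 - 3*x*y + 1

(a) deg p = 3.
(b) From the visible intercepts: it misses every integer gridline on the y-axis; it meets the x-axis at x = 1 (among the integer gridlines).
(c) Fitting integer coefficients to these (and the overall shape) gives p.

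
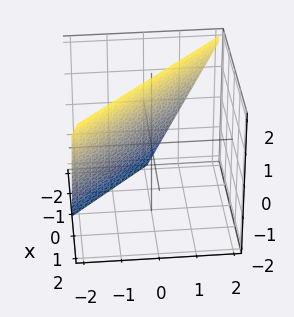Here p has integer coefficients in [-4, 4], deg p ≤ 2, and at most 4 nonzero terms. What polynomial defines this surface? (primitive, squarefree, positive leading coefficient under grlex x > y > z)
2*x + 2*y - z + 2

First, the degree is 1 — the surface is flat (a plane).
Next, from the visible intercepts: it crosses the y-axis at the gridline y = -1; it crosses the x-axis at the gridline x = -1; one z-axis crossing is at z = 2.
Finally, fitting integer coefficients to these (and the overall shape) gives p.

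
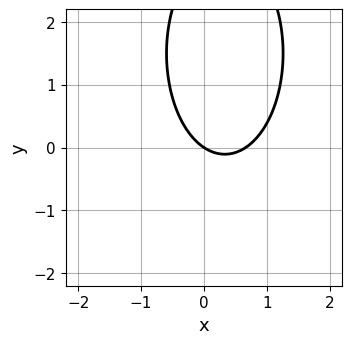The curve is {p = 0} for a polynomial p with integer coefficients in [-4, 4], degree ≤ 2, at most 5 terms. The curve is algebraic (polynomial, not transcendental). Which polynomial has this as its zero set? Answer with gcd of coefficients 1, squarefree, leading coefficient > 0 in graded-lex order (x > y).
3*x^2 + y^2 - 2*x - 3*y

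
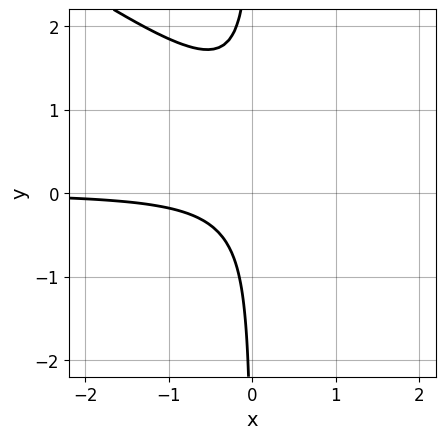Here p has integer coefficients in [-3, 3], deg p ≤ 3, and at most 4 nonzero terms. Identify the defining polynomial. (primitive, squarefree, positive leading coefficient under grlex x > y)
2*x^2*y + 3*x*y^2 - 3*x*y + 1

First, degree: the shape is more complex than any degree-2 curve, so deg p = 3.
Next, observable constraints: it misses every integer gridline on the y-axis; no x-intercept at any integer in the box.
Finally, together with the visible shape, these determine p as stated.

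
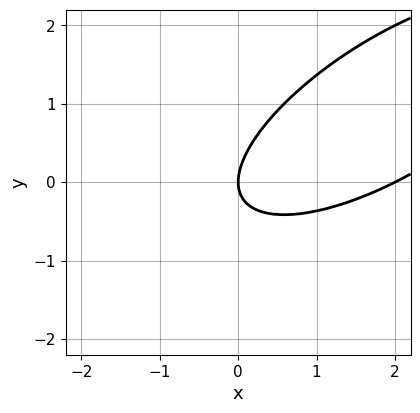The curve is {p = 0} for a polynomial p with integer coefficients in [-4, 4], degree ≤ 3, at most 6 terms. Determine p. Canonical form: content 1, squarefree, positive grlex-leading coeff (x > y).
First, deg p = 2. A generic line meets the curve in up to 2 points.
Then, observable constraints: one y-axis crossing is at y = 0; the x-axis gridline crossings are at x ∈ {0, 2}.
Finally, fitting integer coefficients to these (and the overall shape) gives p.

x^2 - 2*x*y + 2*y^2 - 2*x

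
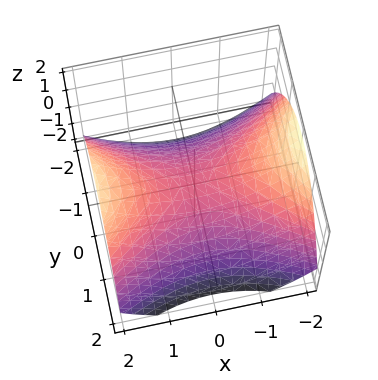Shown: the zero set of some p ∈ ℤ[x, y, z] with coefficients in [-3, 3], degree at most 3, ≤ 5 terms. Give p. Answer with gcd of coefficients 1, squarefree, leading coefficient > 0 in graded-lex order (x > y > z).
x^2 - 2*y^2 - 3*z

Degree: a hyperbolic paraboloid; a quadric, so deg p = 2.
Symmetries: mirror symmetry y ↦ −y ⇒ only even powers of y; it's symmetric under x → −x, forcing even powers of x.
Against the integer gridlines: it crosses the z-axis at the gridline z = 0; it meets the x-axis at x = 0 (among the integer gridlines).
Putting this together gives p.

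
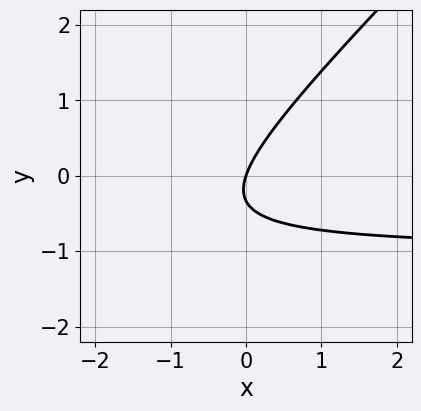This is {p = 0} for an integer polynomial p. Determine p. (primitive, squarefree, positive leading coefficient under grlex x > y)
3*x*y - 3*y^2 + 3*x - y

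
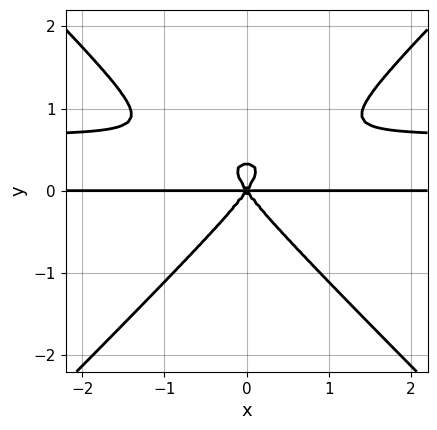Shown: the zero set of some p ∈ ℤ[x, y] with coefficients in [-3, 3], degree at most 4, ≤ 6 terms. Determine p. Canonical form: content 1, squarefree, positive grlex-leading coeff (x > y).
1. deg p = 4.
2. Symmetries: it's symmetric under x → −x, forcing even powers of x.
3. From the axis intercepts and sections: the visible x-axis segment lies entirely on the curve; it crosses the y-axis at the gridline y = 0.
4. The integer polynomial consistent with all of this is the stated p.

3*x^2*y^2 - 3*y^4 - 2*x^2*y + y^3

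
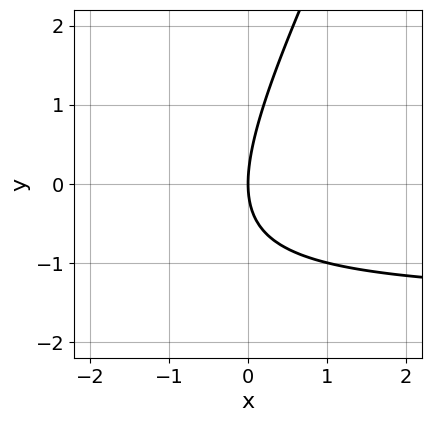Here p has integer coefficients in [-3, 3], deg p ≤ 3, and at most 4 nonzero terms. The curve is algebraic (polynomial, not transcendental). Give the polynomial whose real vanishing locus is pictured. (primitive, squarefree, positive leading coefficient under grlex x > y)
2*x*y - y^2 + 3*x

The degree is 2 — the shape is more complex than any degree-1 curve.
From the axis intercepts and sections: it crosses the y-axis at the gridline y = 0; one x-axis crossing is at x = 0.
Putting this together gives p.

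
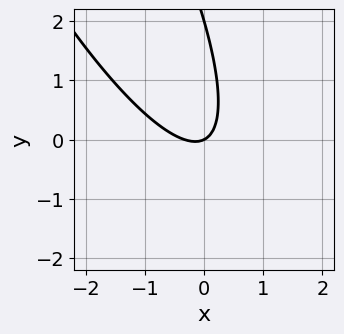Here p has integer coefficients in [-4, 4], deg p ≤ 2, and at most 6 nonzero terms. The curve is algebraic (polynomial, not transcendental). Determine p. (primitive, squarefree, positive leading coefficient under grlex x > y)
3*x^2 + 3*x*y + y^2 + x - 2*y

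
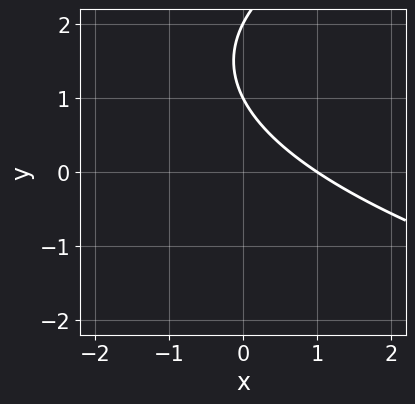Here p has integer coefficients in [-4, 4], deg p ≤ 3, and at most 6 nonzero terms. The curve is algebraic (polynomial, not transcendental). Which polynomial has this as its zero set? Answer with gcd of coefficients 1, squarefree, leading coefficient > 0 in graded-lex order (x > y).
First, the degree is 2 — the shape is more complex than any degree-1 curve.
Next, from the visible intercepts: the y-axis gridline crossings are at y ∈ {1, 2}; it meets the x-axis at x = 1 (among the integer gridlines).
Finally, assembling these constraints gives the stated polynomial.

y^2 - 2*x - 3*y + 2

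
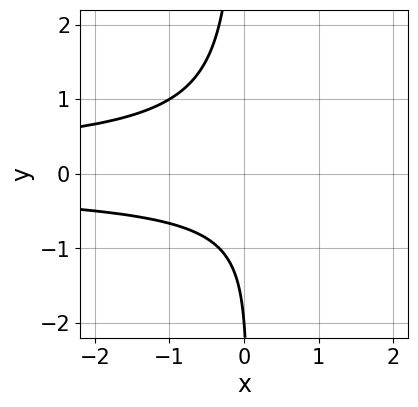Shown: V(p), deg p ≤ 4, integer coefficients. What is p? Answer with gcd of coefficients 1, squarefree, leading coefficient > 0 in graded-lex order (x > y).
3*x*y^2 + y + 2

1. The degree is 3 — the shape is more complex than any degree-2 curve.
2. From the axis intercepts and sections: no x-intercept at any integer in the box; it meets the y-axis at y = -2 (among the integer gridlines).
3. Putting this together gives p.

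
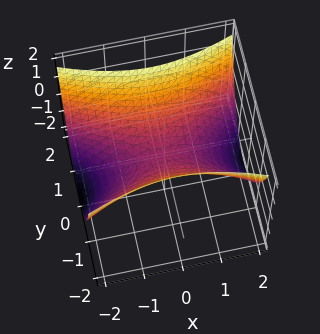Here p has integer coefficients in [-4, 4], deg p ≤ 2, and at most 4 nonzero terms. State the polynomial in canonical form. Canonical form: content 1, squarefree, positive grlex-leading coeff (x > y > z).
x^2 - 3*y^2 + 3*z

(a) deg p = 2. A hyperbolic paraboloid; a quadric.
(b) Symmetries: mirror symmetry x ↦ −x ⇒ only even powers of x; mirror symmetry y ↦ −y ⇒ only even powers of y.
(c) From the axis intercepts and sections: it meets the z-axis at z = 0 (among the integer gridlines); it crosses the x-axis at the gridline x = 0; one y-axis crossing is at y = 0.
(d) Solving for integer coefficients yields p as stated.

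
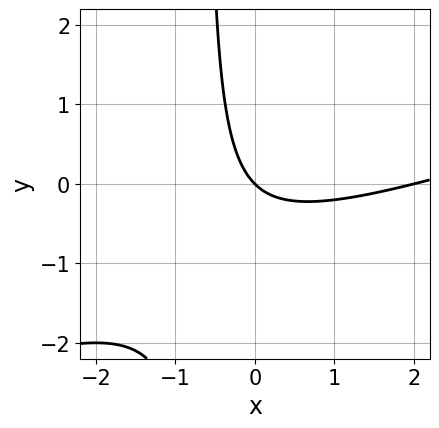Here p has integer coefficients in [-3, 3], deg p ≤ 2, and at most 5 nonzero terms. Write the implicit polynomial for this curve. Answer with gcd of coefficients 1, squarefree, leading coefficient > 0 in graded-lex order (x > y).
x^2 - 3*x*y - 2*x - 2*y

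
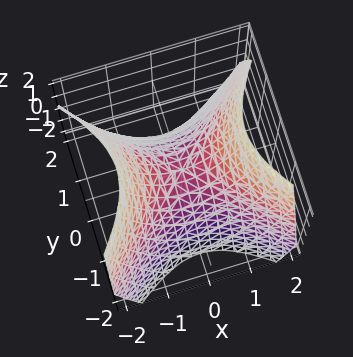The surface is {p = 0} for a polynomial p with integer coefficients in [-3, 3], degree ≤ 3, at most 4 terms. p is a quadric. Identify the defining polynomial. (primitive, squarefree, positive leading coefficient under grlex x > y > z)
x^2 - y^2 - z

1. The degree is 2 — a hyperbolic paraboloid; a quadric.
2. Symmetries: the x ↦ −x reflection is a symmetry, so x appears only in even powers; mirror symmetry y ↦ −y ⇒ only even powers of y.
3. From the axis intercepts and sections: one z-axis crossing is at z = 0; it meets the x-axis at x = 0 (among the integer gridlines).
4. Matching integer coefficients to the picture gives p.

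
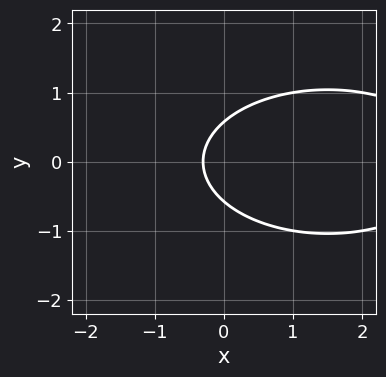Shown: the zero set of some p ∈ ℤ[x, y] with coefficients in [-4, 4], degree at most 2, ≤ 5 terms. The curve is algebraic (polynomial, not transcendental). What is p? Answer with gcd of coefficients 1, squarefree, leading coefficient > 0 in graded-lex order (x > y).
The degree is 2 — no degree-1 curve has this shape.
Symmetries: the y ↦ −y reflection is a symmetry, so y appears only in even powers.
Fitting integer coefficients to these (and the overall shape) gives p.

x^2 + 3*y^2 - 3*x - 1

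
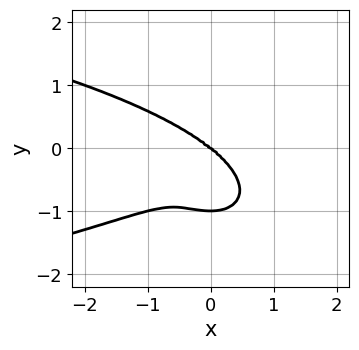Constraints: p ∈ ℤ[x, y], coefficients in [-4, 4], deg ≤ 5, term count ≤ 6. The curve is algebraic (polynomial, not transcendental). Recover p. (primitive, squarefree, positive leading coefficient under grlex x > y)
First, deg p = 4. A generic line meets the curve in up to 4 points.
Then, against the integer gridlines: it meets the x-axis at x = 0 (among the integer gridlines); among the integer gridlines, it crosses the y-axis at y ∈ {-1, 0}.
Finally, together with the visible shape, these determine p as stated.

x^2*y^2 + 2*y^4 + x^3 + 2*y^3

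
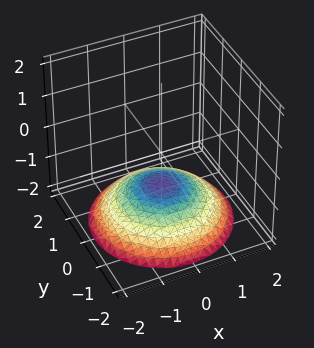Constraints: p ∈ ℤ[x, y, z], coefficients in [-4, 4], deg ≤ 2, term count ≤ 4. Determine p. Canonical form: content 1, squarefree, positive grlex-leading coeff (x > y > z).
deg p = 2. The shape is more complex than any degree-1 surface.
Symmetry: every cross-section ⟂ z is a circle, so x, y appear only via x² + y².
From the visible intercepts: no x-intercept at any integer in the box; a circular section at z = -2 has radius between 1 and 2; no y-intercept at any integer in the box; it meets the z-axis at z = -1 (among the integer gridlines).
Together with the visible shape, these determine p as stated.

x^2 + y^2 + 3*z + 3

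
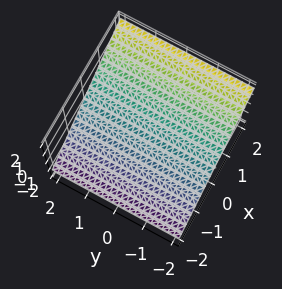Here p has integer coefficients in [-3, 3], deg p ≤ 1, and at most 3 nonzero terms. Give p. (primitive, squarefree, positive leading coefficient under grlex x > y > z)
2*x - 3*z + 2

Degree: every cross-section is a straight line — this is a plane, so deg p = 1.
From the axis intercepts and sections: one x-axis crossing is at x = -1; it misses every integer gridline on the y-axis.
The integer polynomial consistent with all of this is the stated p.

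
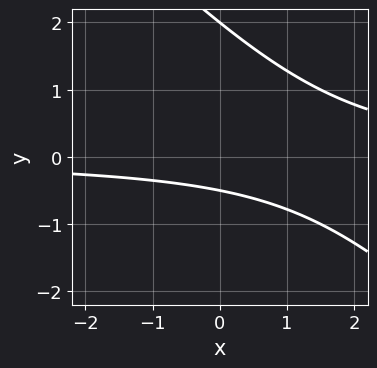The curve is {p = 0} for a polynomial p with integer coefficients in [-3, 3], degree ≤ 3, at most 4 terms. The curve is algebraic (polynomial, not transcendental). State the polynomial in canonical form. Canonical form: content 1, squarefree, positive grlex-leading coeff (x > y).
Degree: no degree-1 curve has this shape, so deg p = 2.
Checking where it meets the axes: it crosses the y-axis at the gridline y = 2; it misses every integer gridline on the x-axis.
The integer polynomial consistent with all of this is the stated p.

2*x*y + 2*y^2 - 3*y - 2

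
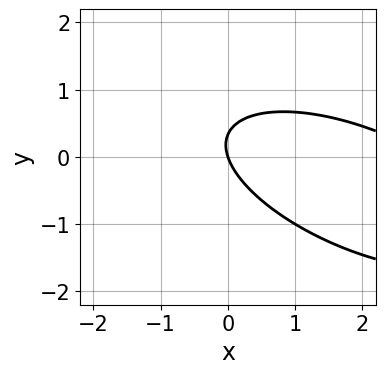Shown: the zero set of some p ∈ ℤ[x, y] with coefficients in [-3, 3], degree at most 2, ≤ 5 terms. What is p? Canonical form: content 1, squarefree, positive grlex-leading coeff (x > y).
x^2 + 2*x*y + 3*y^2 - 3*x - y

(a) deg p = 2. No degree-1 curve has this shape.
(b) Reading off the gridlines: it crosses the x-axis at the gridline x = 0; it meets the y-axis at y = 0 (among the integer gridlines).
(c) The integer polynomial consistent with all of this is the stated p.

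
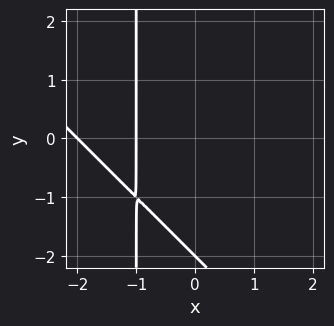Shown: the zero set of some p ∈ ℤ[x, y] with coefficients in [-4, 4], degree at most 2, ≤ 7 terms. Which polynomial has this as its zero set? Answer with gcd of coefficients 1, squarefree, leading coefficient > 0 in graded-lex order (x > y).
x^2 + x*y + 3*x + y + 2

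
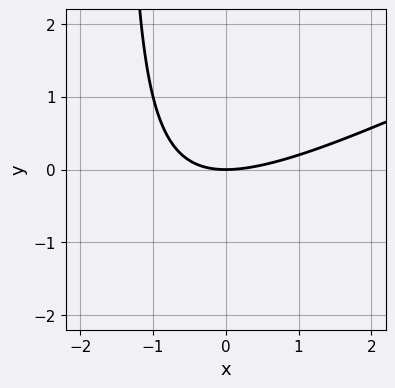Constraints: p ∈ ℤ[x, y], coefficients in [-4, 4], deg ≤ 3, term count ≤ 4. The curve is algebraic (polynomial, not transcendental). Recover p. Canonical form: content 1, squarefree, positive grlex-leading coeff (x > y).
1. Degree: the shape is more complex than any degree-1 curve, so deg p = 2.
2. From the visible intercepts: one x-axis crossing is at x = 0; it crosses the y-axis at the gridline y = 0.
3. Matching integer coefficients to the picture gives p.

x^2 - 2*x*y - 3*y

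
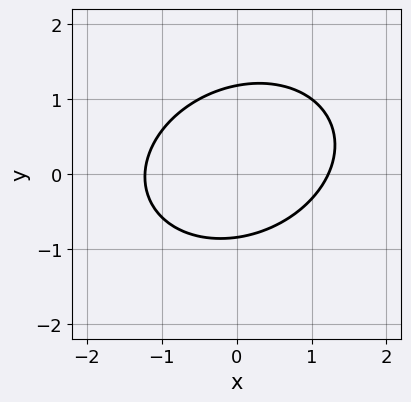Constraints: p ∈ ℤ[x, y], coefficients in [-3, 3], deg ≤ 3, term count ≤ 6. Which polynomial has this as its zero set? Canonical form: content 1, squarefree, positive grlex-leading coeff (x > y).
The degree is 2 — the shape is more complex than any degree-1 curve.
Putting this together gives p.

2*x^2 - x*y + 3*y^2 - y - 3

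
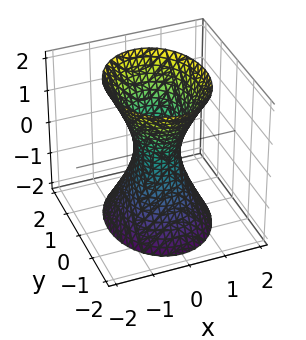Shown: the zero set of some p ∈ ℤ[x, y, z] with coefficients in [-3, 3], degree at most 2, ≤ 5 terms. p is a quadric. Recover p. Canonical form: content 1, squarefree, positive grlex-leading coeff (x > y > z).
3*x^2 + 2*y^2 - z^2 - 1

(a) Degree: an hourglass — one-sheet hyperboloid; a quadric, so deg p = 2.
(b) Symmetries: it's symmetric under y → −y, forcing even powers of y; it's symmetric under x → −x, forcing even powers of x; it's symmetric under z → −z, forcing even powers of z.
(c) Checking where it meets the axes: it misses every integer gridline on the z-axis.
(d) Solving for integer coefficients yields p as stated.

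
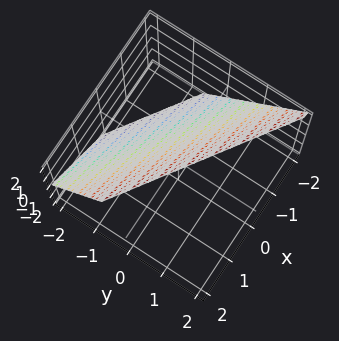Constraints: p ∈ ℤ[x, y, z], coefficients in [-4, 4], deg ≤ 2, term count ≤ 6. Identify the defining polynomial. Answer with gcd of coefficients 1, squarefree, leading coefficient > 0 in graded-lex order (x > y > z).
2*x + 3*y - 2*z + 2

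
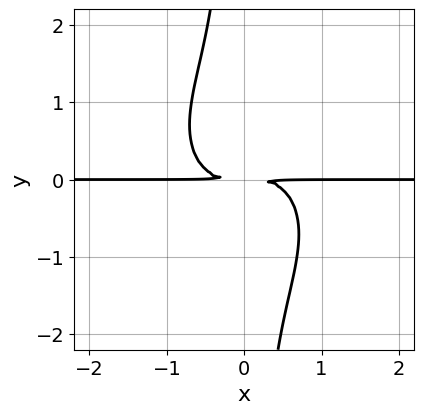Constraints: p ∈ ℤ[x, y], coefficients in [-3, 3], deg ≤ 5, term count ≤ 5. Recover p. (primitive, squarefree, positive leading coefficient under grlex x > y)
The degree is 4 — the shape is more complex than any degree-3 curve.
From the visible intercepts: every point of the x-axis in the box is on the curve.
Putting this together gives p.

x^3*y + x*y^3 + y^2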